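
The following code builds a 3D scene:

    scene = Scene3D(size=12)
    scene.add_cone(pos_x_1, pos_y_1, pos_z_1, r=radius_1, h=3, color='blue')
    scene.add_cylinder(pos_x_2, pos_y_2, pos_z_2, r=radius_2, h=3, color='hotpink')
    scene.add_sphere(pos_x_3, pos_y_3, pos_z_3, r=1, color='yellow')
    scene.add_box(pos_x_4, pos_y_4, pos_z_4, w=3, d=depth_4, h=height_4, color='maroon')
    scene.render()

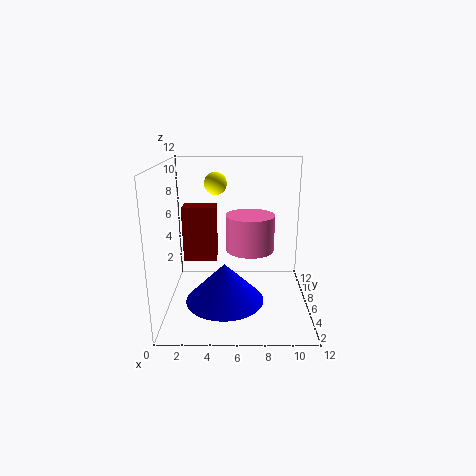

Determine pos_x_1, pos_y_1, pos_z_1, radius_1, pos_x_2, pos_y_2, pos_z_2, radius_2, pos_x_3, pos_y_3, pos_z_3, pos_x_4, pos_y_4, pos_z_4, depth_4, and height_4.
pos_x_1 = 5
pos_y_1 = 3
pos_z_1 = 2
radius_1 = 3
pos_x_2 = 7
pos_y_2 = 6
pos_z_2 = 5
radius_2 = 2
pos_x_3 = 4
pos_y_3 = 9
pos_z_3 = 10
pos_x_4 = 1
pos_y_4 = 8
pos_z_4 = 3
depth_4 = 2
height_4 = 5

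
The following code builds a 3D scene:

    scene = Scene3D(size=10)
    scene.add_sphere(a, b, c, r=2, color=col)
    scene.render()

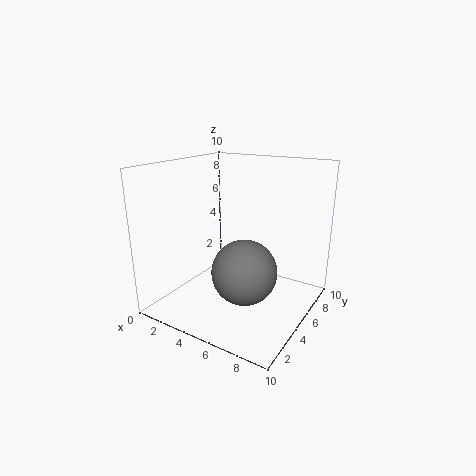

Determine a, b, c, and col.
a = 7; b = 2.5; c = 4; col = 'gray'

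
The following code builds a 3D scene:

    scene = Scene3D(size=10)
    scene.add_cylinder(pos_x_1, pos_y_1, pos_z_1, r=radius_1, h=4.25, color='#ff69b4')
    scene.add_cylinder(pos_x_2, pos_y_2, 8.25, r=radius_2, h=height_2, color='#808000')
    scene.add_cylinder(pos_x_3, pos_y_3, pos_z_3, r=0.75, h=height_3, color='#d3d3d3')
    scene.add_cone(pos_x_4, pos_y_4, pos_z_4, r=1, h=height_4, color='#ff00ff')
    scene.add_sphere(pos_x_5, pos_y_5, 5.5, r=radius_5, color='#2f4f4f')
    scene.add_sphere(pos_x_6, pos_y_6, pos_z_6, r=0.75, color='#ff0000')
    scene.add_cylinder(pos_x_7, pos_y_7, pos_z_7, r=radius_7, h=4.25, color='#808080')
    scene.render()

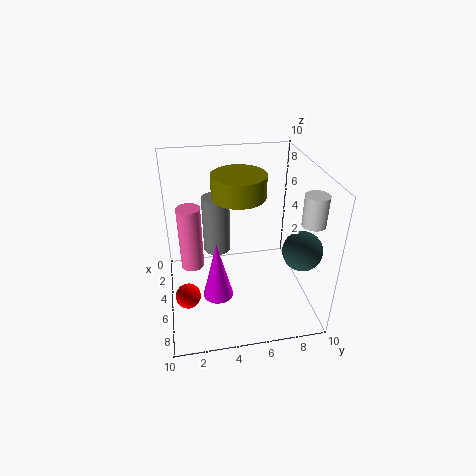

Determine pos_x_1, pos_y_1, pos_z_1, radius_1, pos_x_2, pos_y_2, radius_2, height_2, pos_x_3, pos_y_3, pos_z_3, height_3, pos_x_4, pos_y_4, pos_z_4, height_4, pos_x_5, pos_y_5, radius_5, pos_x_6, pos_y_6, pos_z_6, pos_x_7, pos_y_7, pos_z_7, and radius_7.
pos_x_1 = 5.75; pos_y_1 = 1.75; pos_z_1 = 3.75; radius_1 = 0.75; pos_x_2 = 5.25; pos_y_2 = 5; radius_2 = 1.75; height_2 = 1.5; pos_x_3 = 7.5; pos_y_3 = 9.25; pos_z_3 = 7; height_3 = 2; pos_x_4 = 7; pos_y_4 = 3.25; pos_z_4 = 2; height_4 = 4; pos_x_5 = 8; pos_y_5 = 8.5; radius_5 = 1.25; pos_x_6 = 8.5; pos_y_6 = 1.25; pos_z_6 = 3.5; pos_x_7 = 3; pos_y_7 = 3.75; pos_z_7 = 3; radius_7 = 1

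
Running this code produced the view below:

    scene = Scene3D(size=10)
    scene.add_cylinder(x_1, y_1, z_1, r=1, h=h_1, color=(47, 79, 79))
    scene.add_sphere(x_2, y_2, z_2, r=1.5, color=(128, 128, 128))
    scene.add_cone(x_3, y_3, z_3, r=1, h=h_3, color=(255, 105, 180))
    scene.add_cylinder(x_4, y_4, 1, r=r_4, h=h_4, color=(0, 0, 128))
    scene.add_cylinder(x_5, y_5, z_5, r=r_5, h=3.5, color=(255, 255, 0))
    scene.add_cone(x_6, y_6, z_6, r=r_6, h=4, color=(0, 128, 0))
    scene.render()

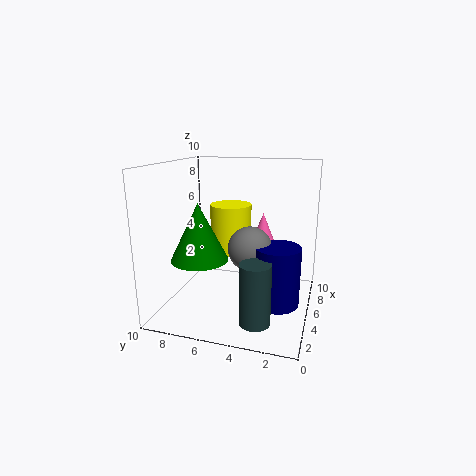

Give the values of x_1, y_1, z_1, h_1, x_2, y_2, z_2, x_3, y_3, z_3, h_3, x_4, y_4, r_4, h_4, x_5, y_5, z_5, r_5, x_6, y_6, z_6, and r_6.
x_1 = 2; y_1 = 3; z_1 = 0.5; h_1 = 4; x_2 = 4.5; y_2 = 4; z_2 = 4.5; x_3 = 8.5; y_3 = 4; z_3 = 3.5; h_3 = 2.5; x_4 = 4; y_4 = 2; r_4 = 1.5; h_4 = 4; x_5 = 6.5; y_5 = 6; z_5 = 3.5; r_5 = 1.5; x_6 = 4; y_6 = 7.5; z_6 = 3.5; r_6 = 2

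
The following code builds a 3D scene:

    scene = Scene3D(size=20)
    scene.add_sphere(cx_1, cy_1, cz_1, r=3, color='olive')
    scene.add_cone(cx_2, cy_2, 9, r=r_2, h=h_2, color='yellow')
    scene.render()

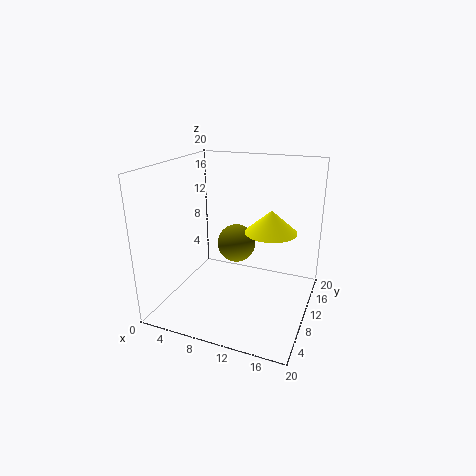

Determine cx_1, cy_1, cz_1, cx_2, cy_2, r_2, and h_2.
cx_1 = 7.5, cy_1 = 15.5, cz_1 = 6.5, cx_2 = 13, cy_2 = 16, r_2 = 4, h_2 = 3.5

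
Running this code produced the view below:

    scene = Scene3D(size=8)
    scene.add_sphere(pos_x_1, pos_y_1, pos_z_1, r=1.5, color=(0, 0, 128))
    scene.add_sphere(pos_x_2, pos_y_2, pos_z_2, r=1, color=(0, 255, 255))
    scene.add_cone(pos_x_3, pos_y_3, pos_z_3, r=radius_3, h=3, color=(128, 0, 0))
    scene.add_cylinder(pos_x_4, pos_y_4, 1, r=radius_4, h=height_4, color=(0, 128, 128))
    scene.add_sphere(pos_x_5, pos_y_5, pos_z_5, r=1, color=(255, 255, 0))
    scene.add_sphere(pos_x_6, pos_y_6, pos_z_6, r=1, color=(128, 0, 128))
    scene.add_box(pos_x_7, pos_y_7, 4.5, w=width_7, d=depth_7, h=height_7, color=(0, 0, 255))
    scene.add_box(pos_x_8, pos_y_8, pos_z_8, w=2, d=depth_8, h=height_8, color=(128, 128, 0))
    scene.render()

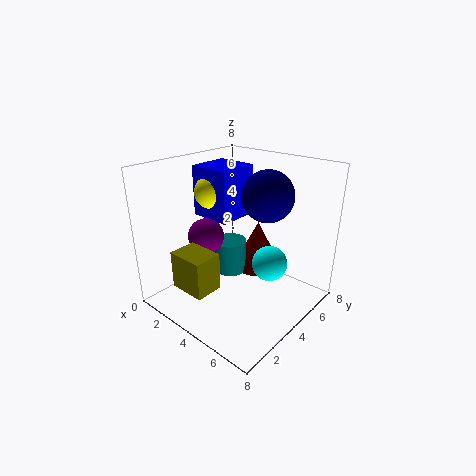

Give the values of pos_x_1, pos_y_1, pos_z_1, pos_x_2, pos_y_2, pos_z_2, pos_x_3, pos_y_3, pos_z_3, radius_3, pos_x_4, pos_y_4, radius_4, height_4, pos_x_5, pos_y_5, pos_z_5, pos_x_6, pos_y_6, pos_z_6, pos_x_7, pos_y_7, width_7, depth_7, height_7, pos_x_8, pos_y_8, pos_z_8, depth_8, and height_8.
pos_x_1 = 4.5; pos_y_1 = 6; pos_z_1 = 6; pos_x_2 = 5.5; pos_y_2 = 5; pos_z_2 = 2.5; pos_x_3 = 3.5; pos_y_3 = 6.5; pos_z_3 = 1; radius_3 = 1.5; pos_x_4 = 2.5; pos_y_4 = 5; radius_4 = 1; height_4 = 2; pos_x_5 = 1.5; pos_y_5 = 4.5; pos_z_5 = 6; pos_x_6 = 2.5; pos_y_6 = 3; pos_z_6 = 4; pos_x_7 = 0.5; pos_y_7 = 4; width_7 = 2.5; depth_7 = 2.5; height_7 = 3; pos_x_8 = 2.5; pos_y_8 = 0.5; pos_z_8 = 2; depth_8 = 1.5; height_8 = 2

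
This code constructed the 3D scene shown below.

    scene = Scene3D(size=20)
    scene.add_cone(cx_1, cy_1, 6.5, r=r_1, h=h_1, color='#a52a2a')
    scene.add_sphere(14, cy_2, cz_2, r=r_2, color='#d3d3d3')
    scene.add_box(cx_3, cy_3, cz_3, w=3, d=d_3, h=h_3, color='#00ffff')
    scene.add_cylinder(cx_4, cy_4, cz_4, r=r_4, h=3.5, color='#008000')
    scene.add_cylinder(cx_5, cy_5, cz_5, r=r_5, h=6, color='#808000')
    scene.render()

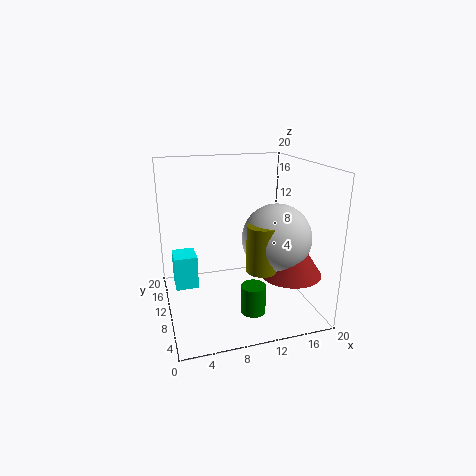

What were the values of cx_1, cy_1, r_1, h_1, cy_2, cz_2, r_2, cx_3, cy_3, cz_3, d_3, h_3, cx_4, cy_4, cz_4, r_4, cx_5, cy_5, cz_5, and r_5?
cx_1 = 15.5, cy_1 = 4.5, r_1 = 4, h_1 = 6, cy_2 = 6, cz_2 = 11, r_2 = 4.5, cx_3 = 1, cy_3 = 8.5, cz_3 = 4, d_3 = 3.5, h_3 = 4.5, cx_4 = 9.5, cy_4 = 2, cz_4 = 3.5, r_4 = 1.5, cx_5 = 11.5, cy_5 = 4.5, cz_5 = 7.5, r_5 = 2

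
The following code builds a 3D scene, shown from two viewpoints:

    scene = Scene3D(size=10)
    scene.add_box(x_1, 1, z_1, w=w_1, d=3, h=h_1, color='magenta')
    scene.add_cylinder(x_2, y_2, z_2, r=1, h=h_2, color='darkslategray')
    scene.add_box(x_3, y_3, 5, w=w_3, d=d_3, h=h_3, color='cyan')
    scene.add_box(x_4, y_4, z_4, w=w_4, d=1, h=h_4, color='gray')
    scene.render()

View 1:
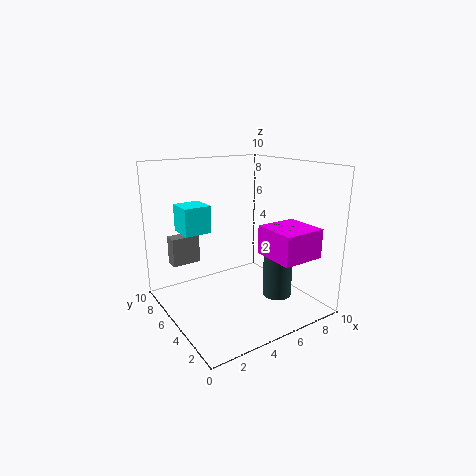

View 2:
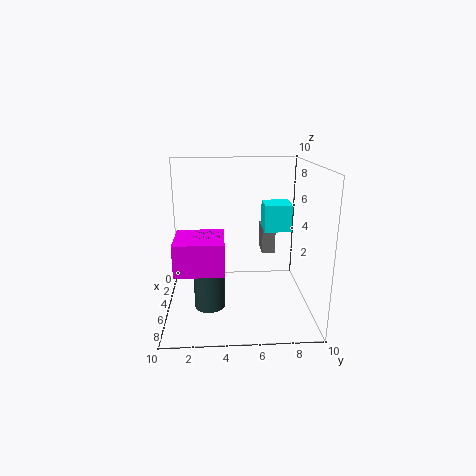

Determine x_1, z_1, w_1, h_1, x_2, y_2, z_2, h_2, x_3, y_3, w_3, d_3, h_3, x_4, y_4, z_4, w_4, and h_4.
x_1 = 6; z_1 = 4; w_1 = 3; h_1 = 2; x_2 = 7; y_2 = 3; z_2 = 1; h_2 = 5; x_3 = 2; y_3 = 7; w_3 = 2; d_3 = 2; h_3 = 2; x_4 = 1; y_4 = 7; z_4 = 3; w_4 = 2; h_4 = 2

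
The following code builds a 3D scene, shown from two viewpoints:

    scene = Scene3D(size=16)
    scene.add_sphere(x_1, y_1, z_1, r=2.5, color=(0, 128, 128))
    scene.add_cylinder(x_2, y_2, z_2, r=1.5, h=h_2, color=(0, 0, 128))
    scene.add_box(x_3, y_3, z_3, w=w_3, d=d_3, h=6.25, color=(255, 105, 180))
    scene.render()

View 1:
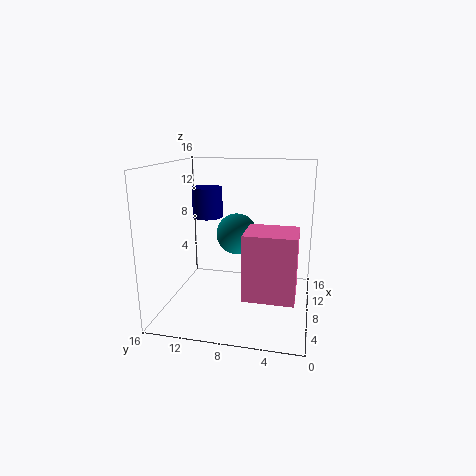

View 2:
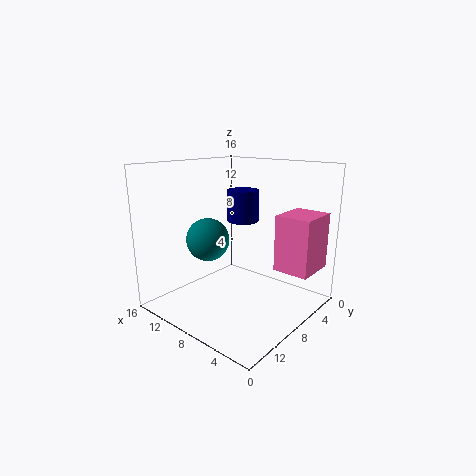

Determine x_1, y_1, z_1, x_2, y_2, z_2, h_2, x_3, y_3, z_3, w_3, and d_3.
x_1 = 11.75, y_1 = 9, z_1 = 7.25, x_2 = 5.25, y_2 = 10.5, z_2 = 11, h_2 = 3, x_3 = 0.5, y_3 = 1.25, z_3 = 4.5, w_3 = 4, d_3 = 4.75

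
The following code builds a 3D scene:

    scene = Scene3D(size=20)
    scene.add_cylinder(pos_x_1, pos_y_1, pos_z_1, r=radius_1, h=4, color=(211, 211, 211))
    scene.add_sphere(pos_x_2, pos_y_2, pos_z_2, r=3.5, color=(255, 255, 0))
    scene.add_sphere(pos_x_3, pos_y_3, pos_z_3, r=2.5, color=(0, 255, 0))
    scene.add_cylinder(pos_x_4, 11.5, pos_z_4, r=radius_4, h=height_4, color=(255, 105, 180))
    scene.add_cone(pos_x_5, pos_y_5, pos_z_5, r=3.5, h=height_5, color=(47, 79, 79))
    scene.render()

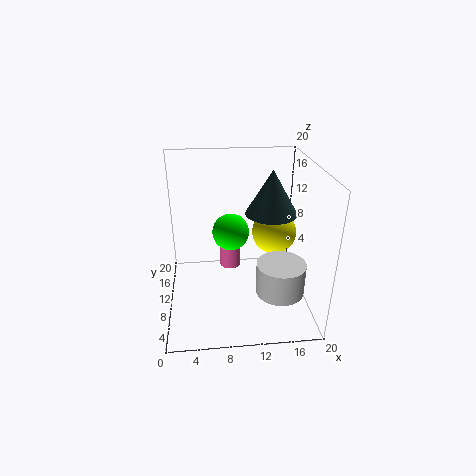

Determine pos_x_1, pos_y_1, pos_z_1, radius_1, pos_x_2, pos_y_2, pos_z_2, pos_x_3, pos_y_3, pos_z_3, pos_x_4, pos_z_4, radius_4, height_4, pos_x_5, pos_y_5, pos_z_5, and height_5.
pos_x_1 = 14.5, pos_y_1 = 3, pos_z_1 = 6, radius_1 = 3, pos_x_2 = 16.5, pos_y_2 = 16, pos_z_2 = 7.5, pos_x_3 = 9, pos_y_3 = 10, pos_z_3 = 11, pos_x_4 = 9, pos_z_4 = 5, radius_4 = 1.5, height_4 = 6.5, pos_x_5 = 14.5, pos_y_5 = 10, pos_z_5 = 13.5, height_5 = 6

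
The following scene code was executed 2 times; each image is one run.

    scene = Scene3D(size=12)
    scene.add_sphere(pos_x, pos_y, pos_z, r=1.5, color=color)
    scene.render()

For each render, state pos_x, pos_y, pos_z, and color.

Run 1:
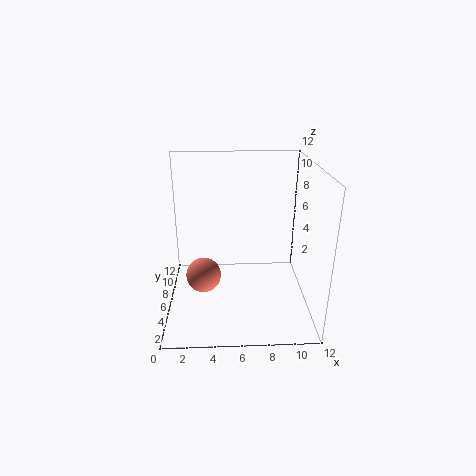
pos_x = 3, pos_y = 6, pos_z = 2.5, color = 'salmon'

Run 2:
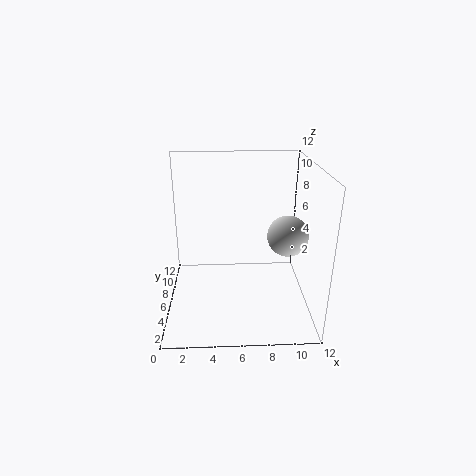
pos_x = 9.5, pos_y = 3, pos_z = 7.5, color = 'lightgray'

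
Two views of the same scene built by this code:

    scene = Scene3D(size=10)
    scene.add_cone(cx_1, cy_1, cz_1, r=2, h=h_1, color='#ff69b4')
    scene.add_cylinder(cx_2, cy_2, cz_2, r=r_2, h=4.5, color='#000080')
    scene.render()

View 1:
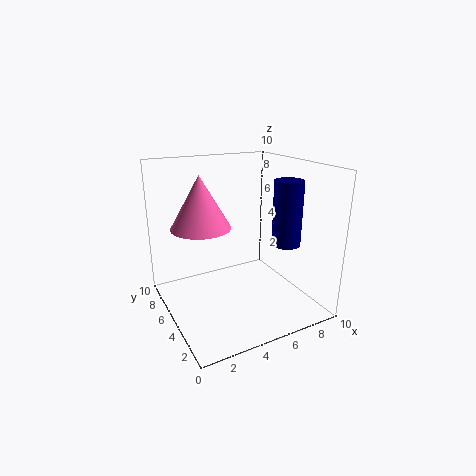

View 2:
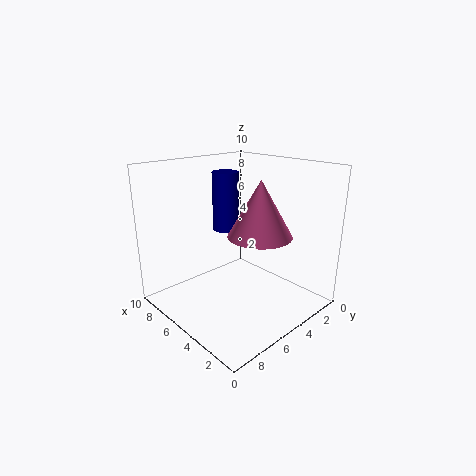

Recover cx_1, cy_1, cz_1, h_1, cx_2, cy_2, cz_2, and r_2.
cx_1 = 2.5; cy_1 = 5.5; cz_1 = 6; h_1 = 3.5; cx_2 = 8; cy_2 = 3.5; cz_2 = 4.5; r_2 = 1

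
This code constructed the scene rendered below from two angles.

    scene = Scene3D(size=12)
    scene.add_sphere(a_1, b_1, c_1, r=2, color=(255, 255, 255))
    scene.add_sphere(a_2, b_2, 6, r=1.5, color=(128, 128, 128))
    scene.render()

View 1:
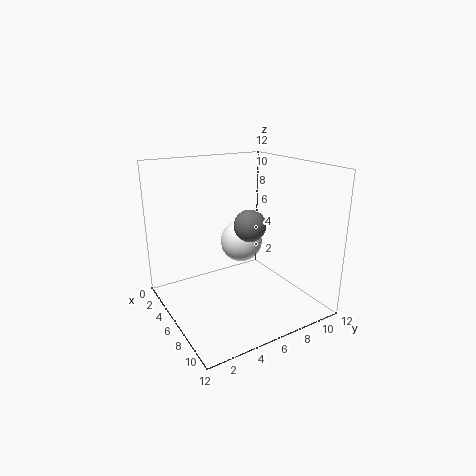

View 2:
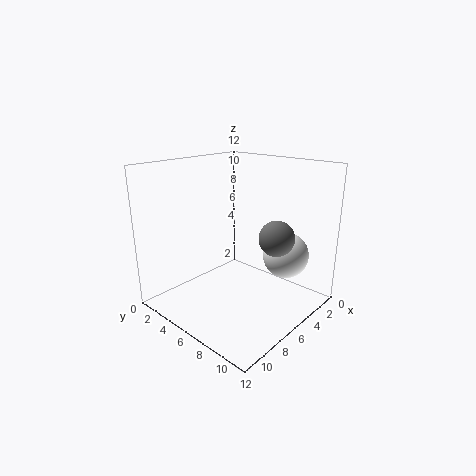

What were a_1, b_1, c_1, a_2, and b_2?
a_1 = 2.5; b_1 = 8.5; c_1 = 4; a_2 = 4; b_2 = 8.5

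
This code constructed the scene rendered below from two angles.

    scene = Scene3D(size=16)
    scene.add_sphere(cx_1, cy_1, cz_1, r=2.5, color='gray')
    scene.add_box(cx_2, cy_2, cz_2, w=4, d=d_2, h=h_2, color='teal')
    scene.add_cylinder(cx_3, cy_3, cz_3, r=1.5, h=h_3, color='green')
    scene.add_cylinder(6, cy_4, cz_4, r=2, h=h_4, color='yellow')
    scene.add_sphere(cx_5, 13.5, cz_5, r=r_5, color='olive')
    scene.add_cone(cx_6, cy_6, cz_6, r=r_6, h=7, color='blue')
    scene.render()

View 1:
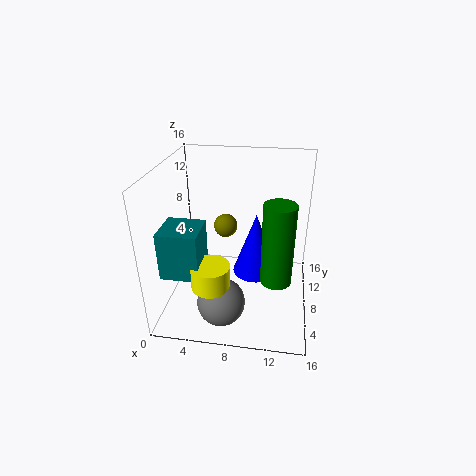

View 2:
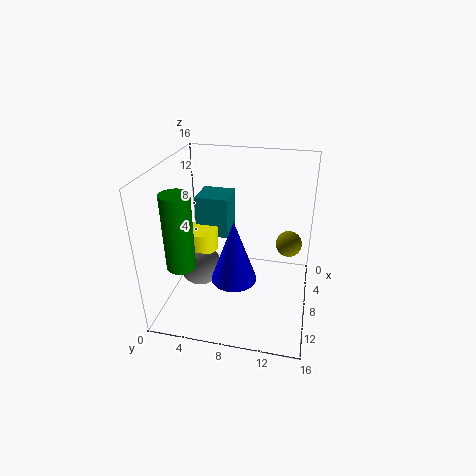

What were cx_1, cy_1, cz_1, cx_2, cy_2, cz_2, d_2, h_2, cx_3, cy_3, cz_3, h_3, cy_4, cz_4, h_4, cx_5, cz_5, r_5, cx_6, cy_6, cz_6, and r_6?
cx_1 = 7, cy_1 = 3, cz_1 = 3, cx_2 = 1, cy_2 = 2, cz_2 = 6, d_2 = 4, h_2 = 5, cx_3 = 12.5, cy_3 = 3, cz_3 = 6.5, h_3 = 8, cy_4 = 3, cz_4 = 5, h_4 = 2.5, cx_5 = 5.5, cz_5 = 6.5, r_5 = 1.5, cx_6 = 10, cy_6 = 8, cz_6 = 4, r_6 = 2.5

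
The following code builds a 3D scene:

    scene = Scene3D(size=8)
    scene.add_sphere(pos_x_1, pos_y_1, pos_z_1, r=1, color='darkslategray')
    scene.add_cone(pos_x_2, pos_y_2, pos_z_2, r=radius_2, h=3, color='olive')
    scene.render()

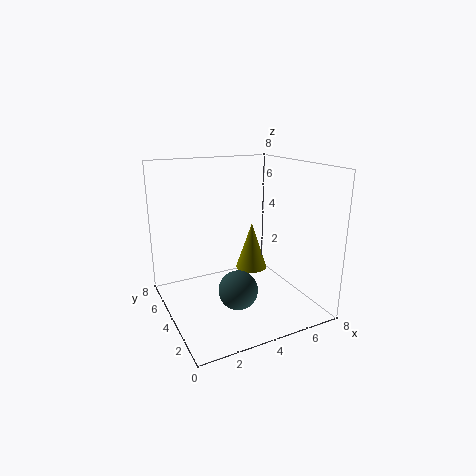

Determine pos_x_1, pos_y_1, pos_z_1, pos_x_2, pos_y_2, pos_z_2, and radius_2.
pos_x_1 = 3
pos_y_1 = 2
pos_z_1 = 2
pos_x_2 = 6
pos_y_2 = 6
pos_z_2 = 1
radius_2 = 1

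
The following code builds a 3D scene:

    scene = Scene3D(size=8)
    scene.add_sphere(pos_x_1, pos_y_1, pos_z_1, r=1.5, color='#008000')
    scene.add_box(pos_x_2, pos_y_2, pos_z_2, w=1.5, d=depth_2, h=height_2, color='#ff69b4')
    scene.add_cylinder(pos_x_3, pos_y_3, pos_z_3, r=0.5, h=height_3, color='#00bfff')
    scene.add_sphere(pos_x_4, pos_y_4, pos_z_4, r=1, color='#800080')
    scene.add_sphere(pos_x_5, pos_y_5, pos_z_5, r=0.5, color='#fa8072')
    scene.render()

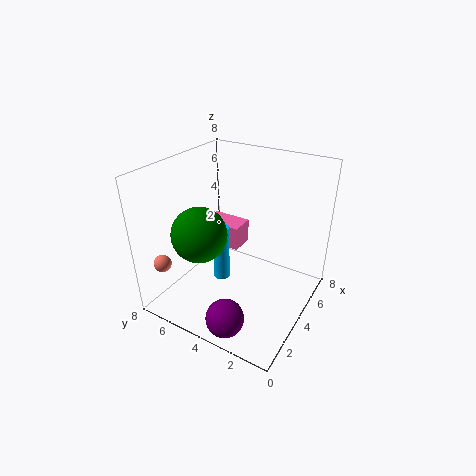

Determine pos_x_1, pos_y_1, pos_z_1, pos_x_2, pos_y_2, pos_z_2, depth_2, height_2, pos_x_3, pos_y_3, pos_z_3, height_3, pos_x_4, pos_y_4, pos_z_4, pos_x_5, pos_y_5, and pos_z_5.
pos_x_1 = 2.5, pos_y_1 = 5.5, pos_z_1 = 4.5, pos_x_2 = 5.5, pos_y_2 = 5, pos_z_2 = 2, depth_2 = 2.5, height_2 = 1.5, pos_x_3 = 4.5, pos_y_3 = 5.5, pos_z_3 = 0.5, height_3 = 3.5, pos_x_4 = 1, pos_y_4 = 3, pos_z_4 = 1, pos_x_5 = 1.5, pos_y_5 = 7.5, pos_z_5 = 2.5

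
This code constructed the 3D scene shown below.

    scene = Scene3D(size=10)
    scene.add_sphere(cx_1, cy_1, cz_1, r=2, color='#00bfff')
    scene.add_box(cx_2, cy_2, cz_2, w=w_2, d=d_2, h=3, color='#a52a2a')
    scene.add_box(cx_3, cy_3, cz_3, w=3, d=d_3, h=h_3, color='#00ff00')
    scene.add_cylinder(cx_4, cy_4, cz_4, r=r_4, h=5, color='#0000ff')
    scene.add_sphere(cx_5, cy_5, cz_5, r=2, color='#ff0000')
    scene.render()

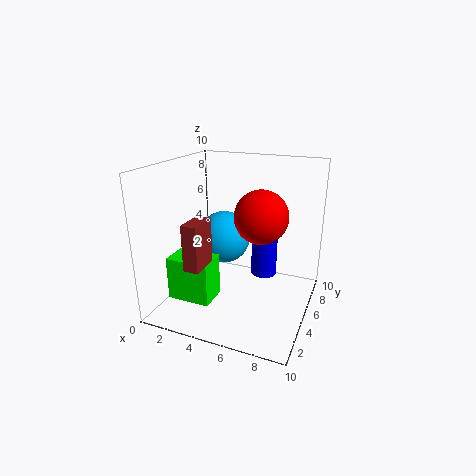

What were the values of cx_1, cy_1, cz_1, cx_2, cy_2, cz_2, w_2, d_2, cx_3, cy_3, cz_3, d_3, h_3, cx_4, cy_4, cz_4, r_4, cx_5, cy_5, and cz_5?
cx_1 = 3; cy_1 = 7; cz_1 = 4; cx_2 = 3; cy_2 = 1; cz_2 = 4; w_2 = 1; d_2 = 2; cx_3 = 1; cy_3 = 2; cz_3 = 1; d_3 = 2; h_3 = 3; cx_4 = 6; cy_4 = 8; cz_4 = 1; r_4 = 1; cx_5 = 6; cy_5 = 7; cz_5 = 6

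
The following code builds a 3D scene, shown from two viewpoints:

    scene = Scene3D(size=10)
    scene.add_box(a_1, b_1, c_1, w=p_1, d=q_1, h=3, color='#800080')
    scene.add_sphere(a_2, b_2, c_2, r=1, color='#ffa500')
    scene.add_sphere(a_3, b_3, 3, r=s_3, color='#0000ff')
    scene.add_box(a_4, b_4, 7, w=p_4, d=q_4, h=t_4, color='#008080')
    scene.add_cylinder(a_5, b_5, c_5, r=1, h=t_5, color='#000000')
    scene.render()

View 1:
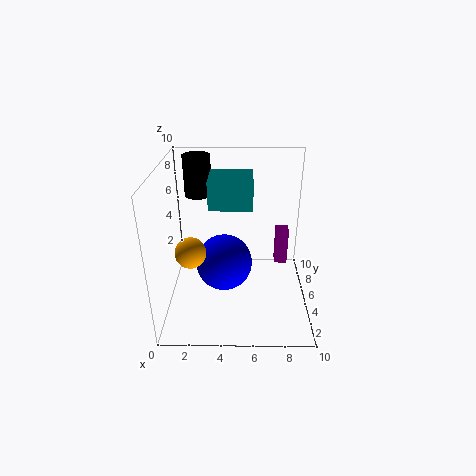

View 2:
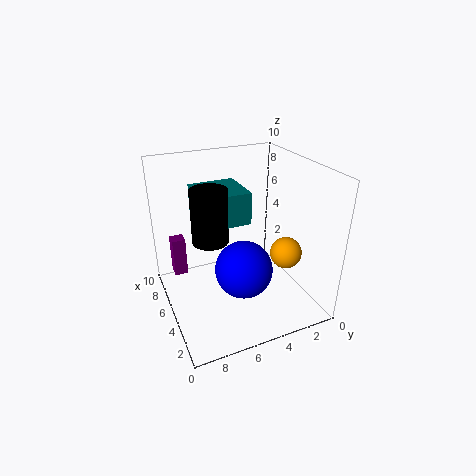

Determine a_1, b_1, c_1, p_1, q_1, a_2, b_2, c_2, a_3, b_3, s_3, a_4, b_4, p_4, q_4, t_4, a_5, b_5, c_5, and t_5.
a_1 = 8, b_1 = 8, c_1 = 1, p_1 = 1, q_1 = 1, a_2 = 2, b_2 = 3, c_2 = 5, a_3 = 4, b_3 = 5, s_3 = 2, a_4 = 3, b_4 = 5, p_4 = 3, q_4 = 3, t_4 = 2, a_5 = 2, b_5 = 8, c_5 = 7, t_5 = 3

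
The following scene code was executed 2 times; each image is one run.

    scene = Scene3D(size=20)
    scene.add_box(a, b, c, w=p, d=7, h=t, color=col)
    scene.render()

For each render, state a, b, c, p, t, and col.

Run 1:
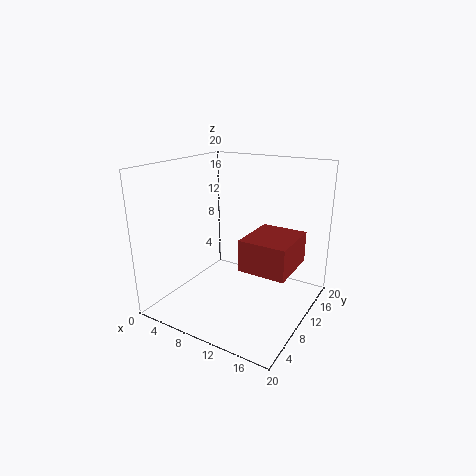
a = 13, b = 5, c = 8, p = 6, t = 4, col = 'brown'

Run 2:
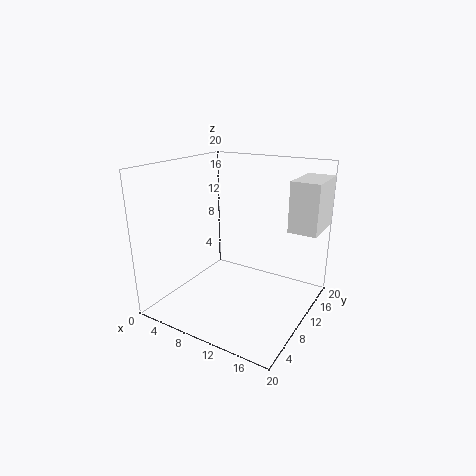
a = 16, b = 13, c = 11, p = 4, t = 7, col = 'white'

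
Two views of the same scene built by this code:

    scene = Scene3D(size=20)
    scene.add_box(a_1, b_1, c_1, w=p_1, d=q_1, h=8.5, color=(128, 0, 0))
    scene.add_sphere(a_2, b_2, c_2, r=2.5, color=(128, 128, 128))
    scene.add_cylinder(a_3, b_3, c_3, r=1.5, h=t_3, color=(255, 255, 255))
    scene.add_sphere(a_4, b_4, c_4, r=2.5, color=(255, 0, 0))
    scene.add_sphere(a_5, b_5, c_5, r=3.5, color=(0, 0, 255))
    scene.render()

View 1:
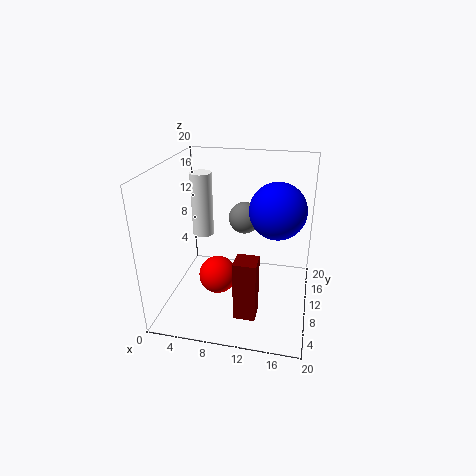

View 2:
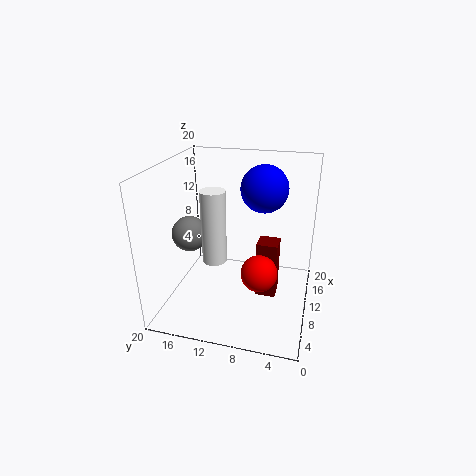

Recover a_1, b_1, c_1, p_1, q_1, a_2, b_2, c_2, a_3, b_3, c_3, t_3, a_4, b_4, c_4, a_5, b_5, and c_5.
a_1 = 10.5, b_1 = 4.5, c_1 = 0.5, p_1 = 3, q_1 = 3, a_2 = 9.5, b_2 = 17, c_2 = 10, a_3 = 4.5, b_3 = 11.5, c_3 = 9.5, t_3 = 9, a_4 = 8, b_4 = 6.5, c_4 = 6, a_5 = 15.5, b_5 = 7.5, c_5 = 15.5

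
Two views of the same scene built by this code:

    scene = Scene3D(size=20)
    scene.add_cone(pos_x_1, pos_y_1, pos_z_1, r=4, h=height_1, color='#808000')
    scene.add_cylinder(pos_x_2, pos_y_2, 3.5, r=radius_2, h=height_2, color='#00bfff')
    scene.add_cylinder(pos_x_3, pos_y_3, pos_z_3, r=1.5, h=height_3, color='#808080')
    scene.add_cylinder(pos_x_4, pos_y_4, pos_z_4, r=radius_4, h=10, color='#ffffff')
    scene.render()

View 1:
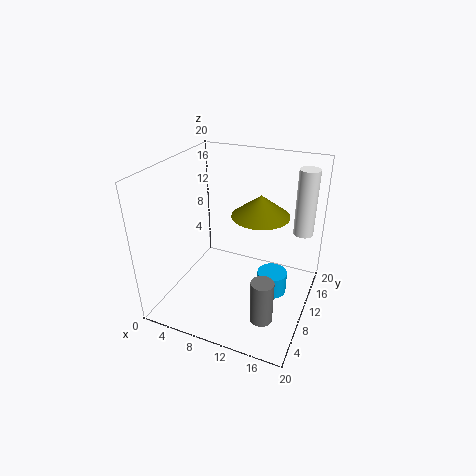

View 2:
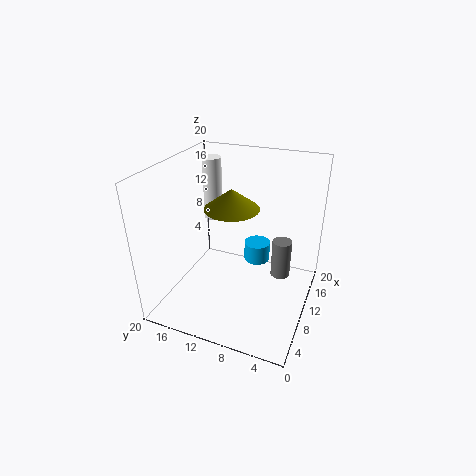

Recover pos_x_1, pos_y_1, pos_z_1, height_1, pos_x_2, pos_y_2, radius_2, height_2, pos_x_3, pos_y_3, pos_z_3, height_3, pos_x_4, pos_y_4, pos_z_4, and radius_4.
pos_x_1 = 12.5, pos_y_1 = 12, pos_z_1 = 13, height_1 = 3, pos_x_2 = 15.5, pos_y_2 = 9, radius_2 = 2, height_2 = 3, pos_x_3 = 15.5, pos_y_3 = 5, pos_z_3 = 1.5, height_3 = 6, pos_x_4 = 17.5, pos_y_4 = 17.5, pos_z_4 = 8.5, radius_4 = 1.5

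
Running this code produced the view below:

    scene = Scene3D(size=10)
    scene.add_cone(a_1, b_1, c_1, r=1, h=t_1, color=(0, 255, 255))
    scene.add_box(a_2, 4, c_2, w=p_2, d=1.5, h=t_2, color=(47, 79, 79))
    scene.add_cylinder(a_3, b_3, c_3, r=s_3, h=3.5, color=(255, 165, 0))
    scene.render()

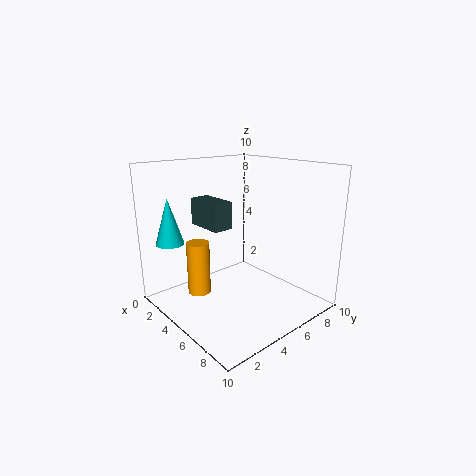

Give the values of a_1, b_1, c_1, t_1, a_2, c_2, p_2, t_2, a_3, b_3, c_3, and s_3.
a_1 = 1.75, b_1 = 1.5, c_1 = 4.5, t_1 = 3.25, a_2 = 0.75, c_2 = 5.25, p_2 = 3, t_2 = 2, a_3 = 4.5, b_3 = 2, c_3 = 1.75, s_3 = 0.75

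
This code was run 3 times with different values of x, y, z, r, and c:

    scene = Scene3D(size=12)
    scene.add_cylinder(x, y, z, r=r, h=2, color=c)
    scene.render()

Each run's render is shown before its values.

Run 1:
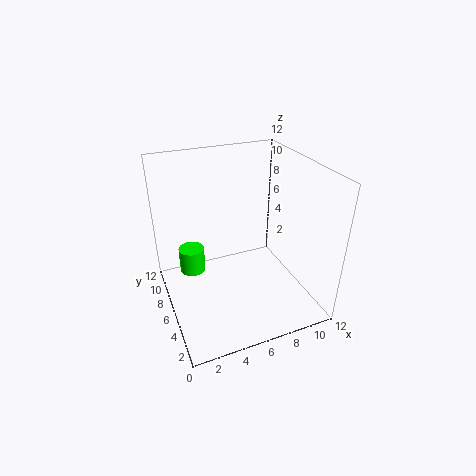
x = 2
y = 6
z = 4
r = 1
c = 'lime'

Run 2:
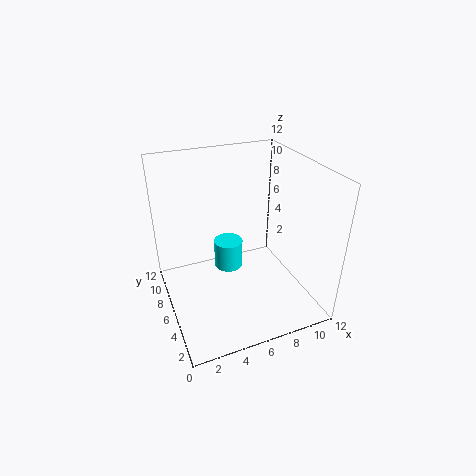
x = 4
y = 3
z = 6
r = 1
c = 'cyan'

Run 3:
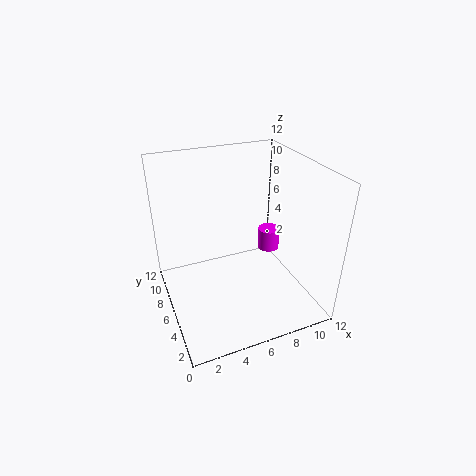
x = 10
y = 8
z = 3
r = 1
c = 'magenta'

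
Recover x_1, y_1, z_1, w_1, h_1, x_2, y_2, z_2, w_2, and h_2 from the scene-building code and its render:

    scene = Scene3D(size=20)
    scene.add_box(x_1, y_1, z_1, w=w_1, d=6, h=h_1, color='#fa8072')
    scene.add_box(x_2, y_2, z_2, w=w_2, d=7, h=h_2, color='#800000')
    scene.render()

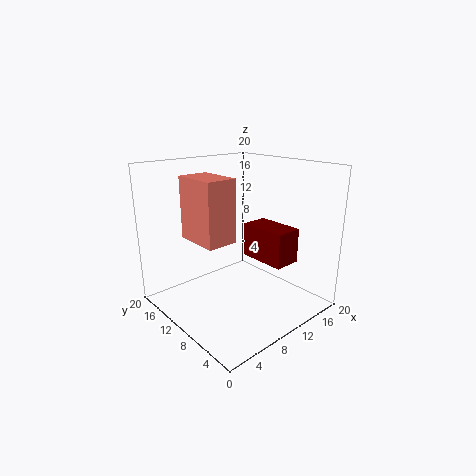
x_1 = 3
y_1 = 7
z_1 = 11
w_1 = 4
h_1 = 8
x_2 = 13
y_2 = 5
z_2 = 6
w_2 = 4
h_2 = 5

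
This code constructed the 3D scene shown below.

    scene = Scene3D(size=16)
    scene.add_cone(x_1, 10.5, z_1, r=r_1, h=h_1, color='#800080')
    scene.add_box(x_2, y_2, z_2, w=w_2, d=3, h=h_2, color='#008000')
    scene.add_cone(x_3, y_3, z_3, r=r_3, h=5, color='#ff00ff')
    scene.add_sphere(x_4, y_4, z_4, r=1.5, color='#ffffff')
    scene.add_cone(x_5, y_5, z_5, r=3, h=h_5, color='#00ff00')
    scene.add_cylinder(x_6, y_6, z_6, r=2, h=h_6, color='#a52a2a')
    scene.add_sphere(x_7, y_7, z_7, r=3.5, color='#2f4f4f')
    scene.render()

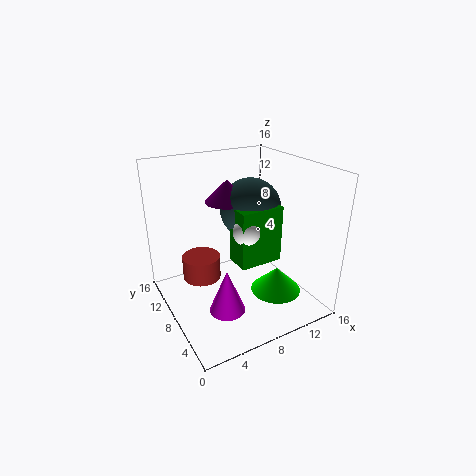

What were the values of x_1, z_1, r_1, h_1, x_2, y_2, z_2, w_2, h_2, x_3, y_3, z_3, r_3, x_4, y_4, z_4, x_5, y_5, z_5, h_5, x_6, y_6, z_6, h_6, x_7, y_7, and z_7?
x_1 = 8, z_1 = 11.5, r_1 = 2.5, h_1 = 2.5, x_2 = 7.5, y_2 = 6, z_2 = 5, w_2 = 5, h_2 = 6.5, x_3 = 5.5, y_3 = 6, z_3 = 0.5, r_3 = 2, x_4 = 8.5, y_4 = 7, z_4 = 9, x_5 = 12.5, y_5 = 6.5, z_5 = 0.5, h_5 = 3, x_6 = 3.5, y_6 = 8, z_6 = 4.5, h_6 = 2.5, x_7 = 10.5, y_7 = 9.5, z_7 = 10.5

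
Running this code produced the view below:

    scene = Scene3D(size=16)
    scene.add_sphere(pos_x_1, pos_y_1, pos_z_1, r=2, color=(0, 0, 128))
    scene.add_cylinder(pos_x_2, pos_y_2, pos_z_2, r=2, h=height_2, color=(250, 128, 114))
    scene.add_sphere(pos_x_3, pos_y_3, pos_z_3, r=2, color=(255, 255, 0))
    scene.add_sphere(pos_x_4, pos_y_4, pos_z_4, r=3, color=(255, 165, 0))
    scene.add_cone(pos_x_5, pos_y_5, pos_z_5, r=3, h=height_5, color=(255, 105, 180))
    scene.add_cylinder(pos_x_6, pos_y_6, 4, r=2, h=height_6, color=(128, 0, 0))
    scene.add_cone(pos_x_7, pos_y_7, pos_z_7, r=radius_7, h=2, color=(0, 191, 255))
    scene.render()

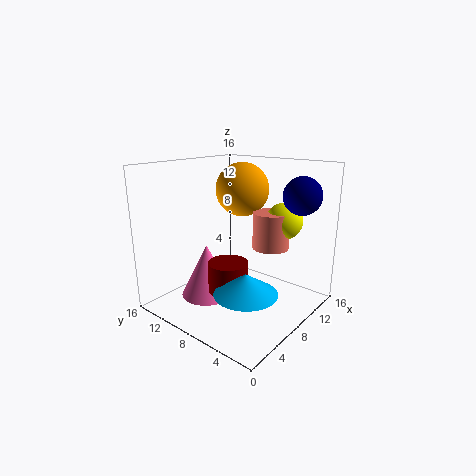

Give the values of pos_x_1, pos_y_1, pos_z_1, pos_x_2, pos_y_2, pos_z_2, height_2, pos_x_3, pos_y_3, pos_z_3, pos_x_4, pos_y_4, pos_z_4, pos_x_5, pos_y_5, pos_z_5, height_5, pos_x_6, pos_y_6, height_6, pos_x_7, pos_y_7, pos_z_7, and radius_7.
pos_x_1 = 11
pos_y_1 = 2
pos_z_1 = 13
pos_x_2 = 10
pos_y_2 = 5
pos_z_2 = 7
height_2 = 4
pos_x_3 = 11
pos_y_3 = 4
pos_z_3 = 10
pos_x_4 = 10
pos_y_4 = 9
pos_z_4 = 13
pos_x_5 = 6
pos_y_5 = 11
pos_z_5 = 1
height_5 = 6
pos_x_6 = 4
pos_y_6 = 6
height_6 = 3
pos_x_7 = 3
pos_y_7 = 3
pos_z_7 = 5
radius_7 = 3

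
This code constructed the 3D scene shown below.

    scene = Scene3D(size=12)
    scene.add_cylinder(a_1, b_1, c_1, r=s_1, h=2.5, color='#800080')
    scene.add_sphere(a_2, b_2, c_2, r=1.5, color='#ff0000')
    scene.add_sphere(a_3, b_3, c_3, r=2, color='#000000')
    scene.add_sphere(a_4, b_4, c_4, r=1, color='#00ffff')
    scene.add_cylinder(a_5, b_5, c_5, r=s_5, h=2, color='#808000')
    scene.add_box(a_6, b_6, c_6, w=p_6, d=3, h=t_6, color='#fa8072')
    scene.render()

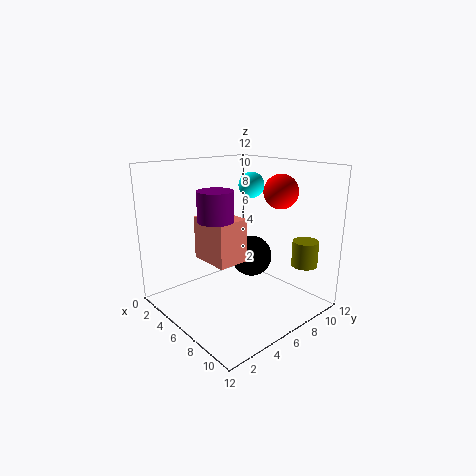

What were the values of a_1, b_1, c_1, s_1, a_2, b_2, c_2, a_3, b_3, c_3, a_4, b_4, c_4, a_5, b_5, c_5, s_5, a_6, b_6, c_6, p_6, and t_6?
a_1 = 5
b_1 = 4.5
c_1 = 7.5
s_1 = 1.5
a_2 = 7
b_2 = 10
c_2 = 9.5
a_3 = 3.5
b_3 = 10
c_3 = 2.5
a_4 = 7
b_4 = 6.5
c_4 = 10.5
a_5 = 11
b_5 = 8.5
c_5 = 4.5
s_5 = 1
a_6 = 1
b_6 = 5
c_6 = 3
p_6 = 4
t_6 = 4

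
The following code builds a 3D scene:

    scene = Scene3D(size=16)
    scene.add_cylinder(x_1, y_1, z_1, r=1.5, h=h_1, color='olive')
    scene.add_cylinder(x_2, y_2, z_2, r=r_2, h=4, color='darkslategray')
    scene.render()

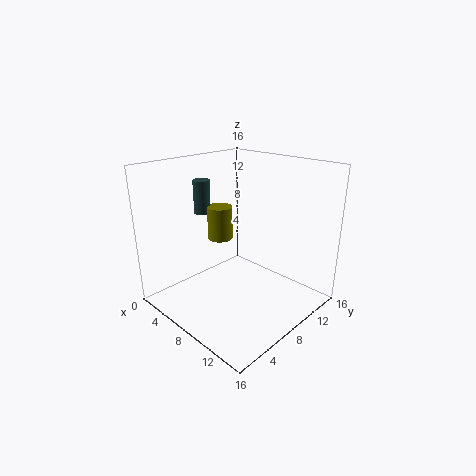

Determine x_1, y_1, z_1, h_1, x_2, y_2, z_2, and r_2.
x_1 = 4; y_1 = 9; z_1 = 6.5; h_1 = 4; x_2 = 2; y_2 = 8; z_2 = 9.5; r_2 = 1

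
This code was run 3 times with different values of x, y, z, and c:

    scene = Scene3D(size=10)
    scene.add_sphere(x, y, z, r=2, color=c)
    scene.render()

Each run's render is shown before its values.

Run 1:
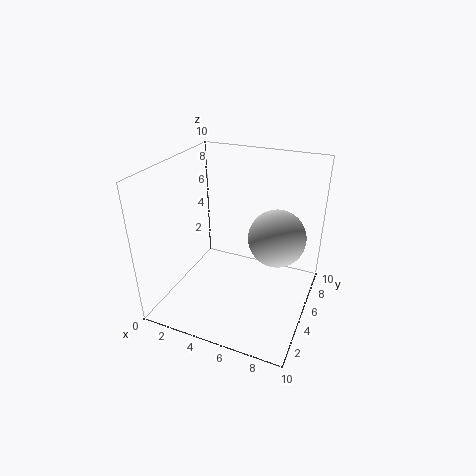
x = 7.5, y = 6, z = 5, c = 'lightgray'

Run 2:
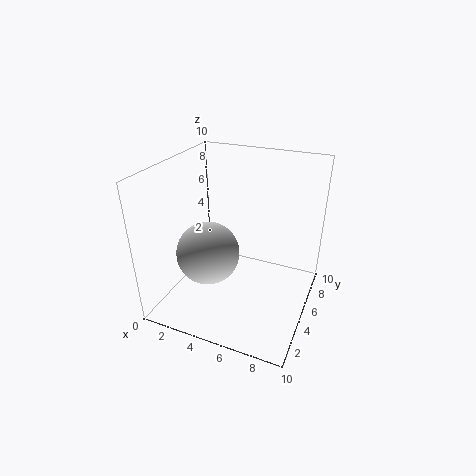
x = 4, y = 2.5, z = 5, c = 'lightgray'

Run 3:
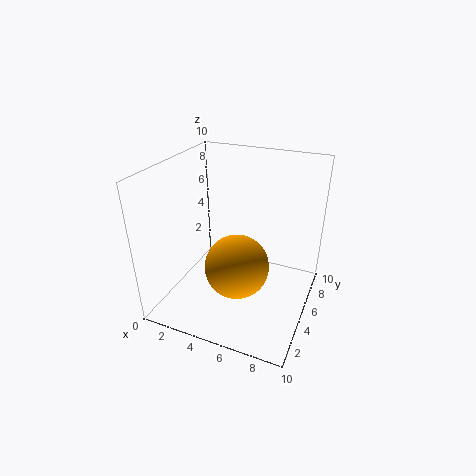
x = 6, y = 2.5, z = 4.5, c = 'orange'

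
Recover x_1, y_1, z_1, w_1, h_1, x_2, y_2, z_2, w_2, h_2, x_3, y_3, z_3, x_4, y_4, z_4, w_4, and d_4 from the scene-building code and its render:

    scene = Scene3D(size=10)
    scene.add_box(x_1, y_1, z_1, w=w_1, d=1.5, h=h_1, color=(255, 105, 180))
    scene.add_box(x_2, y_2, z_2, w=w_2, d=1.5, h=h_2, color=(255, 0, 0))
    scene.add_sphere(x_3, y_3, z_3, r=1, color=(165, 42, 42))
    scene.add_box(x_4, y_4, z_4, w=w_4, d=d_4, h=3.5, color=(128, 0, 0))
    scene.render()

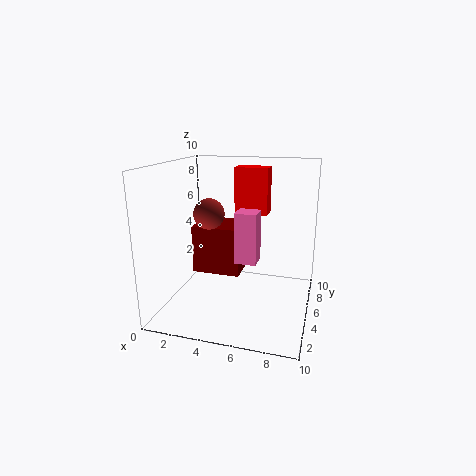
x_1 = 5; y_1 = 4; z_1 = 3.5; w_1 = 1.5; h_1 = 3.5; x_2 = 4; y_2 = 7.5; z_2 = 6; w_2 = 2.5; h_2 = 3.5; x_3 = 3.5; y_3 = 3.5; z_3 = 7; x_4 = 1.5; y_4 = 5; z_4 = 2; w_4 = 3.5; d_4 = 3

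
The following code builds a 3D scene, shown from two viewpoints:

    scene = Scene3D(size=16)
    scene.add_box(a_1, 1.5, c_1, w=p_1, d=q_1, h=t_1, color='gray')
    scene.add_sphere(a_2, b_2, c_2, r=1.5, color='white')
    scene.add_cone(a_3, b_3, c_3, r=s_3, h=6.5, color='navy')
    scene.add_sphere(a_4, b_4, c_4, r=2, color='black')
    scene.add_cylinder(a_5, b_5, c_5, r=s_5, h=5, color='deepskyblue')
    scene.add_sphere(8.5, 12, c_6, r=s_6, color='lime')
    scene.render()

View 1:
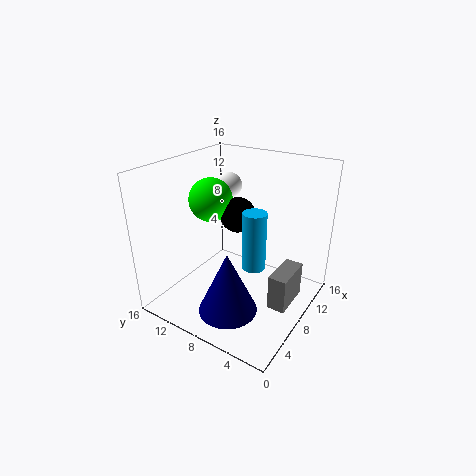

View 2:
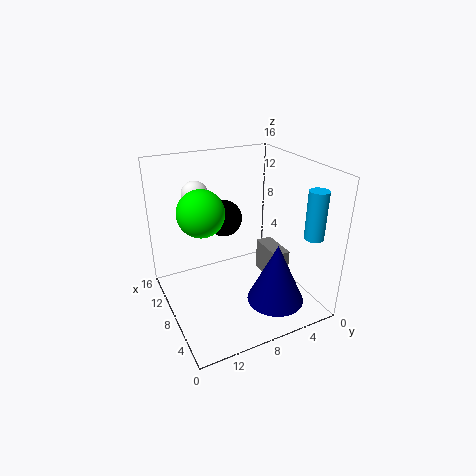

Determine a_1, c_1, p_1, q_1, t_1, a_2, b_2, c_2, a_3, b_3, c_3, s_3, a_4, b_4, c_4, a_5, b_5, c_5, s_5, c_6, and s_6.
a_1 = 7; c_1 = 1; p_1 = 4.5; q_1 = 2; t_1 = 4; a_2 = 11.5; b_2 = 11.5; c_2 = 12.5; a_3 = 3; b_3 = 6; c_3 = 2.5; s_3 = 3; a_4 = 9.5; b_4 = 9; c_4 = 10; a_5 = 2; b_5 = 2.5; c_5 = 9.5; s_5 = 1; c_6 = 11.5; s_6 = 2.5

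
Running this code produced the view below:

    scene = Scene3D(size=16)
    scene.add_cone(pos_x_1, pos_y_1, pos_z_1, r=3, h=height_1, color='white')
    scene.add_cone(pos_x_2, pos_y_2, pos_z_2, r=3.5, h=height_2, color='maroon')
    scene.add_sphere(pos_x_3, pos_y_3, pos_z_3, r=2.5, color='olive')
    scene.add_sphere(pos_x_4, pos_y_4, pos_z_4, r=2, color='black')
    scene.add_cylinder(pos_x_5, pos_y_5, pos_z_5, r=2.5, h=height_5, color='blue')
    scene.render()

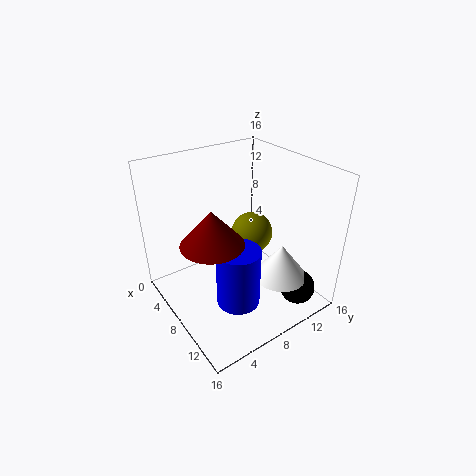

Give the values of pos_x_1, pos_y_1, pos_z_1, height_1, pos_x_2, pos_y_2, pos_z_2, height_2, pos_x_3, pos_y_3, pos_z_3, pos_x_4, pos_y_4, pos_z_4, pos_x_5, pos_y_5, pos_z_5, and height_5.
pos_x_1 = 11.5; pos_y_1 = 11.5; pos_z_1 = 3.5; height_1 = 4; pos_x_2 = 7.5; pos_y_2 = 5; pos_z_2 = 8; height_2 = 4; pos_x_3 = 6; pos_y_3 = 11.5; pos_z_3 = 6.5; pos_x_4 = 13; pos_y_4 = 13; pos_z_4 = 2; pos_x_5 = 9.5; pos_y_5 = 7; pos_z_5 = 0.5; height_5 = 7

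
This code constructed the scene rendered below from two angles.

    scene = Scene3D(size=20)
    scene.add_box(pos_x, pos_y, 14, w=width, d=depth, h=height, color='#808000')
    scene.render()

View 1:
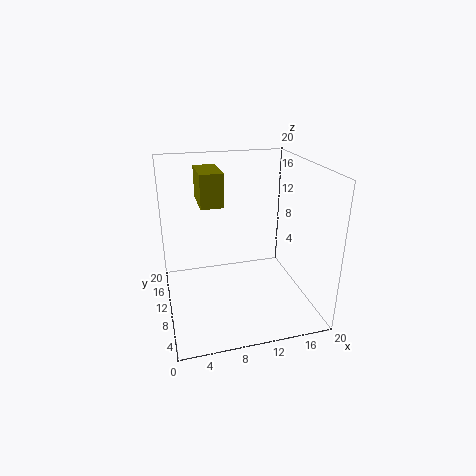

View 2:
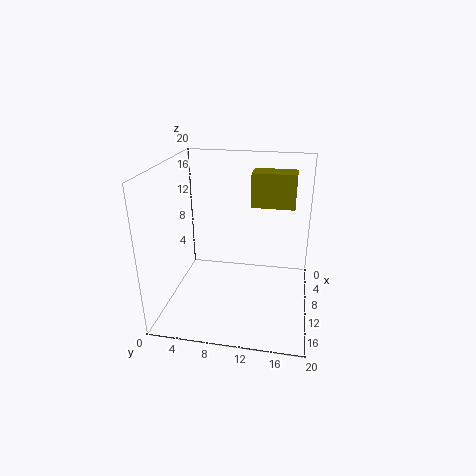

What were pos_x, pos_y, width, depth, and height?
pos_x = 5.25, pos_y = 11.5, width = 3.25, depth = 6, height = 4.75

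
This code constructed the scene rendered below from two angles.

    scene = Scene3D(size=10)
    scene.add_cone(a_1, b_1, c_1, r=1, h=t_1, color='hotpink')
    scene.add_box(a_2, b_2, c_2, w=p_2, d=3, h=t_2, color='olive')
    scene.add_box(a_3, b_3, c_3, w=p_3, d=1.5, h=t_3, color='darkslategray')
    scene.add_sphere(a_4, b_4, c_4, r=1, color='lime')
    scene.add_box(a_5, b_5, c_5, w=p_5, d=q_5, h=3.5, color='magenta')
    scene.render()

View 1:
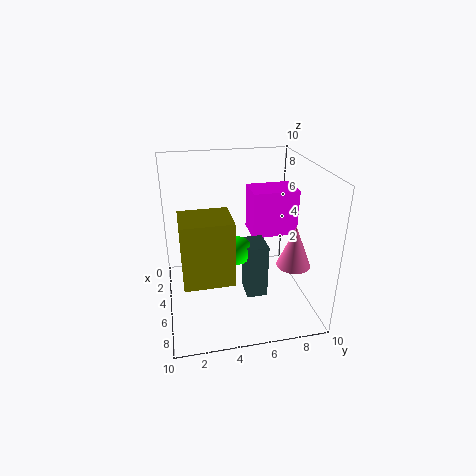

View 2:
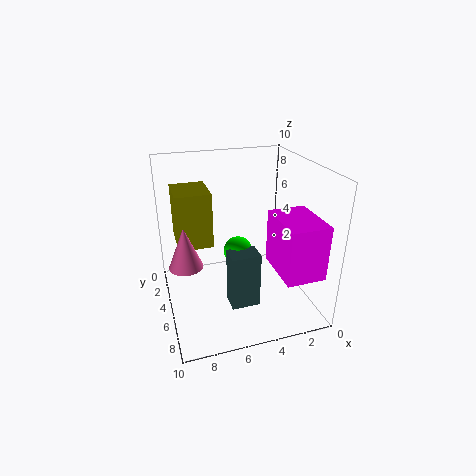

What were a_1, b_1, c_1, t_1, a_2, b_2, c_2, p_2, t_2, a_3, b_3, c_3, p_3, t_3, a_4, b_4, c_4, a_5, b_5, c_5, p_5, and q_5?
a_1 = 9
b_1 = 7.5
c_1 = 5
t_1 = 2.5
a_2 = 6.5
b_2 = 1
c_2 = 4
p_2 = 2.5
t_2 = 4
a_3 = 4
b_3 = 5.5
c_3 = 0.5
p_3 = 2
t_3 = 4
a_4 = 5
b_4 = 5
c_4 = 4
a_5 = 1
b_5 = 6.5
c_5 = 4
p_5 = 2.5
q_5 = 3.5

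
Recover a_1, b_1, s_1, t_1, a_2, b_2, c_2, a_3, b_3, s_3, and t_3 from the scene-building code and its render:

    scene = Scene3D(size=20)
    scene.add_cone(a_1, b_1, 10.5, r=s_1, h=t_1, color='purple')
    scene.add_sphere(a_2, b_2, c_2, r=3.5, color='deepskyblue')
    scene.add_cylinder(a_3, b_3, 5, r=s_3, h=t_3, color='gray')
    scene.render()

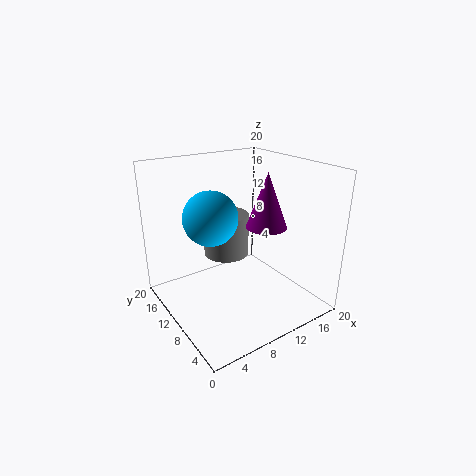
a_1 = 15; b_1 = 10; s_1 = 3; t_1 = 8; a_2 = 5.5; b_2 = 9.5; c_2 = 14; a_3 = 11.5; b_3 = 15.5; s_3 = 3.5; t_3 = 6.5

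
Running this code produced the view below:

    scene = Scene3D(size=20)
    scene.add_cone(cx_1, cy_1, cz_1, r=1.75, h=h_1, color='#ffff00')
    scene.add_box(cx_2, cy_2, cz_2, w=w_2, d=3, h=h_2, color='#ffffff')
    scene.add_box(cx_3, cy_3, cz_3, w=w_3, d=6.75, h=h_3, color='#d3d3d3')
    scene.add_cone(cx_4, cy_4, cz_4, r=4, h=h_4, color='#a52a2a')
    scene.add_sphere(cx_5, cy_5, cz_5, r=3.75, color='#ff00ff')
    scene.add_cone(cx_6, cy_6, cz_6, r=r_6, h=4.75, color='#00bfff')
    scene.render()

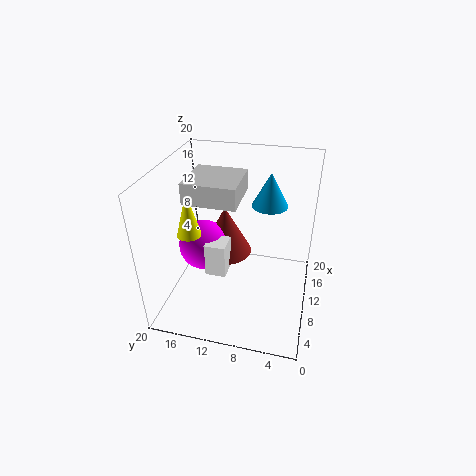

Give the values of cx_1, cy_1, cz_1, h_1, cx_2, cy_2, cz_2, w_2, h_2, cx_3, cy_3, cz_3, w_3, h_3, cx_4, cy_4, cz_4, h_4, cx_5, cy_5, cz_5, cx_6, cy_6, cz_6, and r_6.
cx_1 = 9.5, cy_1 = 17, cz_1 = 9.75, h_1 = 6.5, cx_2 = 8.25, cy_2 = 11.5, cz_2 = 4, w_2 = 3.25, h_2 = 5, cx_3 = 5.75, cy_3 = 9.25, cz_3 = 16.5, w_3 = 6.5, h_3 = 2.75, cx_4 = 14, cy_4 = 13, cz_4 = 4.75, h_4 = 7.5, cx_5 = 11.75, cy_5 = 15.75, cz_5 = 6.75, cx_6 = 13, cy_6 = 6.25, cz_6 = 14, r_6 = 2.5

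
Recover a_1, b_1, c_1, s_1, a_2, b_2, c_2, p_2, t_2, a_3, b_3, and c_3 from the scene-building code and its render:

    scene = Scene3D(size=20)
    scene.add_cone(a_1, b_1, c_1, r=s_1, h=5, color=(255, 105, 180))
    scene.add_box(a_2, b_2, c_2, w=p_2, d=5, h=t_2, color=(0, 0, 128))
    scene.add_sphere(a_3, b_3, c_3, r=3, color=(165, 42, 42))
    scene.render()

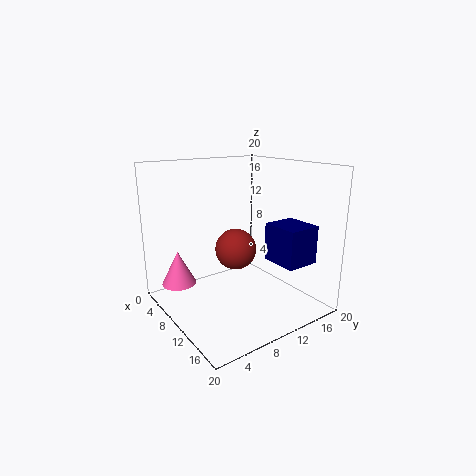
a_1 = 4, b_1 = 3.5, c_1 = 2.5, s_1 = 2.5, a_2 = 10.5, b_2 = 14.5, c_2 = 6, p_2 = 5.5, t_2 = 5.5, a_3 = 8, b_3 = 11, c_3 = 7.5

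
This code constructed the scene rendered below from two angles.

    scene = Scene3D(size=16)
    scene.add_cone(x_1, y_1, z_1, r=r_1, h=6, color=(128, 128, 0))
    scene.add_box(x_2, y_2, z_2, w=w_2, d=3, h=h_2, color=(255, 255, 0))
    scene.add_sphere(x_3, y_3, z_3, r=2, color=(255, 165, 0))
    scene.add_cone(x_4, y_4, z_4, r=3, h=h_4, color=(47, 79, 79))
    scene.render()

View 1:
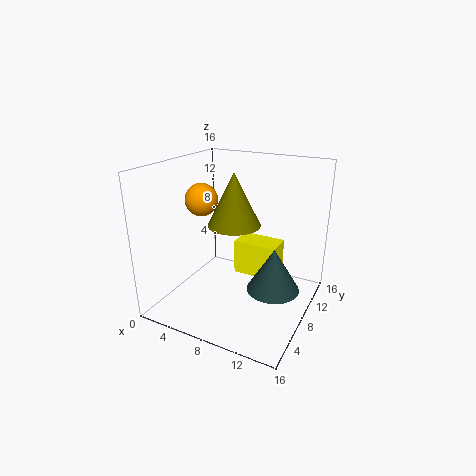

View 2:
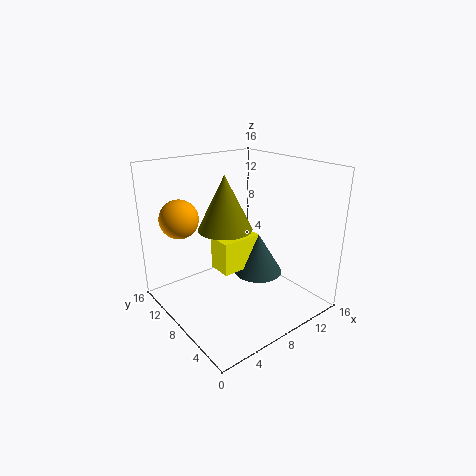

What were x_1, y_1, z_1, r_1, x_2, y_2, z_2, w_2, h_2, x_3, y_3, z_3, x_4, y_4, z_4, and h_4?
x_1 = 7; y_1 = 9; z_1 = 9; r_1 = 3; x_2 = 7; y_2 = 9; z_2 = 3; w_2 = 5; h_2 = 4; x_3 = 2; y_3 = 10; z_3 = 11; x_4 = 12; y_4 = 9; z_4 = 2; h_4 = 5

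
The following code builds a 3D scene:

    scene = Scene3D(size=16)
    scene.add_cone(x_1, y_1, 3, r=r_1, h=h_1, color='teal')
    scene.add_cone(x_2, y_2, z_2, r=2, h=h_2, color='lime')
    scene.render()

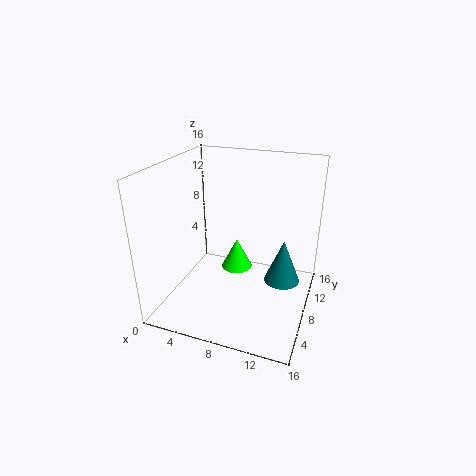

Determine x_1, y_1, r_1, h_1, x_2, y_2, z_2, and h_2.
x_1 = 13, y_1 = 9, r_1 = 2, h_1 = 5, x_2 = 6, y_2 = 13, z_2 = 1, h_2 = 4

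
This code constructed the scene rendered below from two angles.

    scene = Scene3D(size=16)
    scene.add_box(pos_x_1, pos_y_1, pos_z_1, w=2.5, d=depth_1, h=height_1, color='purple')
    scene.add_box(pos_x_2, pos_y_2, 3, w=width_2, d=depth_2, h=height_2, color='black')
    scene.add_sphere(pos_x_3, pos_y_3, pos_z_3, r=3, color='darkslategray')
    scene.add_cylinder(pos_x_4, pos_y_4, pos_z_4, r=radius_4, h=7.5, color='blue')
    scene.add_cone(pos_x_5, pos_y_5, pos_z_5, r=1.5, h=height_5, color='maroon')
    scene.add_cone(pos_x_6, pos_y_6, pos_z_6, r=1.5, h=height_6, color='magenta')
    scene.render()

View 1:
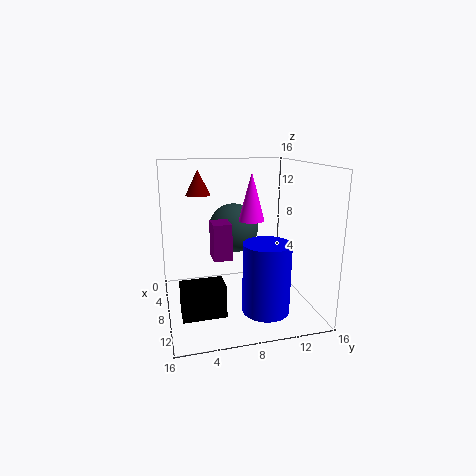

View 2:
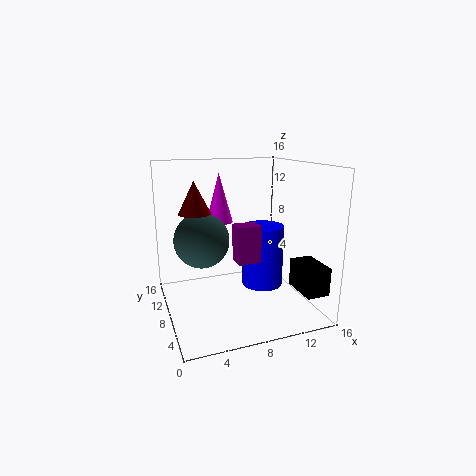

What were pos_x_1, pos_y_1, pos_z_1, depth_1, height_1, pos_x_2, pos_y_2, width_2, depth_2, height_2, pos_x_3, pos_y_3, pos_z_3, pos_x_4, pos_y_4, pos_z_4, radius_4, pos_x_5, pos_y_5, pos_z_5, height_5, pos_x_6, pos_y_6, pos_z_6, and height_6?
pos_x_1 = 7
pos_y_1 = 5
pos_z_1 = 6
depth_1 = 2
height_1 = 4
pos_x_2 = 13
pos_y_2 = 1
width_2 = 2.5
depth_2 = 4
height_2 = 3
pos_x_3 = 4
pos_y_3 = 8.5
pos_z_3 = 8
pos_x_4 = 12
pos_y_4 = 10
pos_z_4 = 1
radius_4 = 2.5
pos_x_5 = 2.5
pos_y_5 = 4.5
pos_z_5 = 12
height_5 = 3
pos_x_6 = 6.5
pos_y_6 = 10
pos_z_6 = 9.5
height_6 = 5.5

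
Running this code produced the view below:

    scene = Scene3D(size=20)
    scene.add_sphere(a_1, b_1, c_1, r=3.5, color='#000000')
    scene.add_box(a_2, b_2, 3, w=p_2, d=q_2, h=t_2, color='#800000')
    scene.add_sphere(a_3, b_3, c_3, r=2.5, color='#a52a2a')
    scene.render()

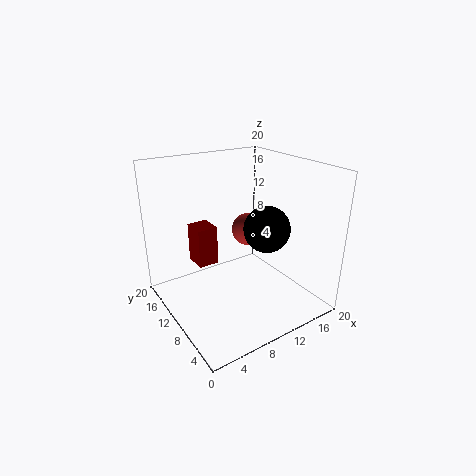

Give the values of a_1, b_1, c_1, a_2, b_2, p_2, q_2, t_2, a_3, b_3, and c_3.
a_1 = 15.5; b_1 = 10.5; c_1 = 9.75; a_2 = 7; b_2 = 16.25; p_2 = 3.25; q_2 = 3.75; t_2 = 6.25; a_3 = 14.5; b_3 = 14; c_3 = 8.75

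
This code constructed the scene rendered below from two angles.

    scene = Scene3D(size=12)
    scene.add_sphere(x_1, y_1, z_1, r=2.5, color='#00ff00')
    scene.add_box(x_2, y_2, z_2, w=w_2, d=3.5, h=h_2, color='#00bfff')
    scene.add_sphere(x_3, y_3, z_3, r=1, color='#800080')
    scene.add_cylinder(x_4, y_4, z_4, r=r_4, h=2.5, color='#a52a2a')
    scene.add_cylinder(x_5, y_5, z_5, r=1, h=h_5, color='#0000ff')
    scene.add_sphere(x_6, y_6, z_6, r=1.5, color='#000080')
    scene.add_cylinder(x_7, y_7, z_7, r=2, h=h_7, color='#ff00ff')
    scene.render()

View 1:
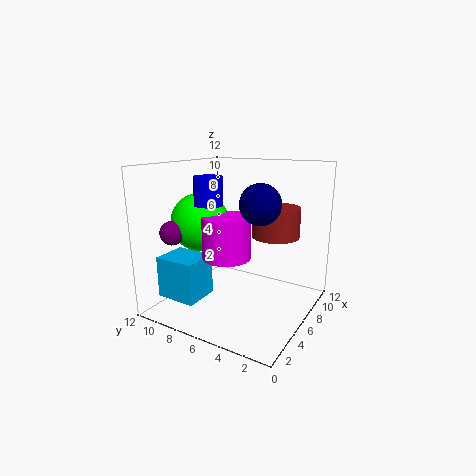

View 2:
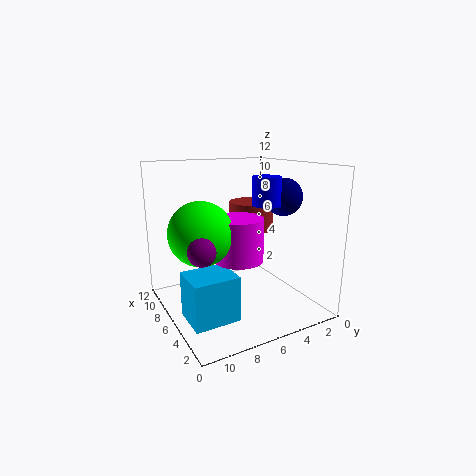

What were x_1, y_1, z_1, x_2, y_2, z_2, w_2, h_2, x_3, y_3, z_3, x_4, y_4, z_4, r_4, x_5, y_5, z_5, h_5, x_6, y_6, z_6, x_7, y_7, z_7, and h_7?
x_1 = 5.5, y_1 = 9.5, z_1 = 7, x_2 = 2, y_2 = 8, z_2 = 1, w_2 = 3, h_2 = 3.5, x_3 = 3, y_3 = 10.5, z_3 = 6.5, x_4 = 8, y_4 = 3.5, z_4 = 6, r_4 = 2, x_5 = 2, y_5 = 6, z_5 = 9.5, h_5 = 2, x_6 = 4, y_6 = 3, z_6 = 9.5, x_7 = 5, y_7 = 6.5, z_7 = 4.5, h_7 = 3.5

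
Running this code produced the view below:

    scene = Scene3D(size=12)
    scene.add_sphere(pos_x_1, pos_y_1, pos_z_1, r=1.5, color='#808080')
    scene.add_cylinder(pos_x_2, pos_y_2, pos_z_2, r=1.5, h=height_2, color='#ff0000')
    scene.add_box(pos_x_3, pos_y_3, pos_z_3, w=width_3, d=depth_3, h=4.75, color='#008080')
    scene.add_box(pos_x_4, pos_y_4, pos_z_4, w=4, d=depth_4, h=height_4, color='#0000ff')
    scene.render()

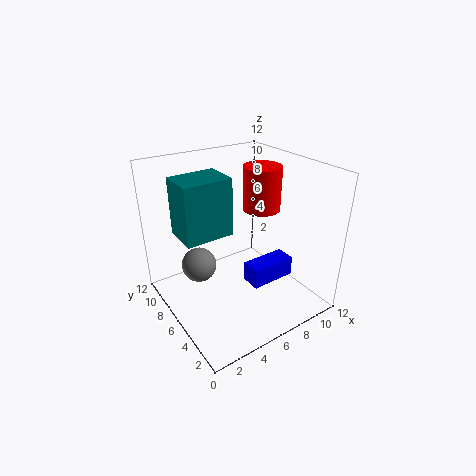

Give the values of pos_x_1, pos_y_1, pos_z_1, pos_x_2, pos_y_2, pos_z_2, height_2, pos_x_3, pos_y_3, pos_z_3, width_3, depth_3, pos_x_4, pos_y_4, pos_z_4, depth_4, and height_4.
pos_x_1 = 3.25; pos_y_1 = 8; pos_z_1 = 3.25; pos_x_2 = 7.75; pos_y_2 = 5.25; pos_z_2 = 8.5; height_2 = 3.5; pos_x_3 = 1.5; pos_y_3 = 6; pos_z_3 = 6.5; width_3 = 4; depth_3 = 3; pos_x_4 = 6.5; pos_y_4 = 4; pos_z_4 = 1.75; depth_4 = 1.75; height_4 = 1.75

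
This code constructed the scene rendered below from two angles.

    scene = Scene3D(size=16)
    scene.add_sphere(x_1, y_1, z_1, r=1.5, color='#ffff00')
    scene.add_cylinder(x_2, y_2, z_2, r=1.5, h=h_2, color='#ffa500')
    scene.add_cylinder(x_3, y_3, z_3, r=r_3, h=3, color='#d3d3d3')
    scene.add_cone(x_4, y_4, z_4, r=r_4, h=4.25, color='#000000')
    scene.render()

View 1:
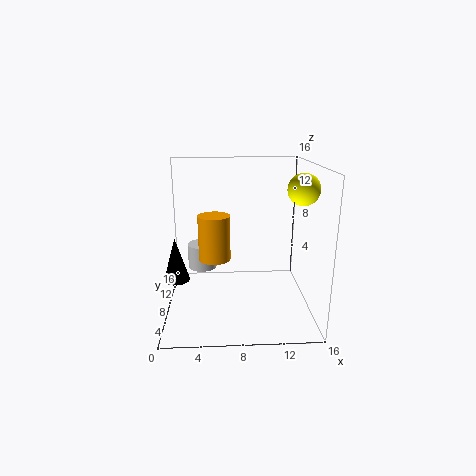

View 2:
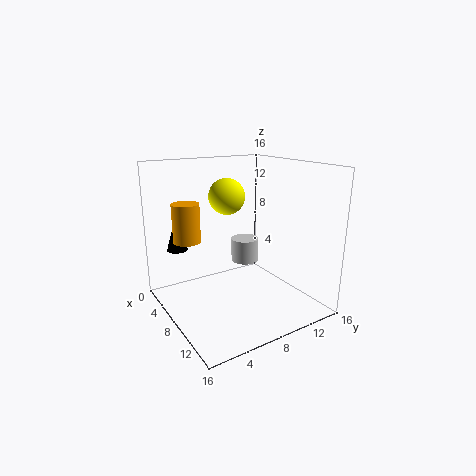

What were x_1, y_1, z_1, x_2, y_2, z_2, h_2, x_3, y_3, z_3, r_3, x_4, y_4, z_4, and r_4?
x_1 = 13.75, y_1 = 3.25, z_1 = 14.25, x_2 = 5.5, y_2 = 3, z_2 = 7.75, h_2 = 4.25, x_3 = 3.75, y_3 = 11.75, z_3 = 3, r_3 = 1.75, x_4 = 1.75, y_4 = 3.25, z_4 = 5.5, r_4 = 1.25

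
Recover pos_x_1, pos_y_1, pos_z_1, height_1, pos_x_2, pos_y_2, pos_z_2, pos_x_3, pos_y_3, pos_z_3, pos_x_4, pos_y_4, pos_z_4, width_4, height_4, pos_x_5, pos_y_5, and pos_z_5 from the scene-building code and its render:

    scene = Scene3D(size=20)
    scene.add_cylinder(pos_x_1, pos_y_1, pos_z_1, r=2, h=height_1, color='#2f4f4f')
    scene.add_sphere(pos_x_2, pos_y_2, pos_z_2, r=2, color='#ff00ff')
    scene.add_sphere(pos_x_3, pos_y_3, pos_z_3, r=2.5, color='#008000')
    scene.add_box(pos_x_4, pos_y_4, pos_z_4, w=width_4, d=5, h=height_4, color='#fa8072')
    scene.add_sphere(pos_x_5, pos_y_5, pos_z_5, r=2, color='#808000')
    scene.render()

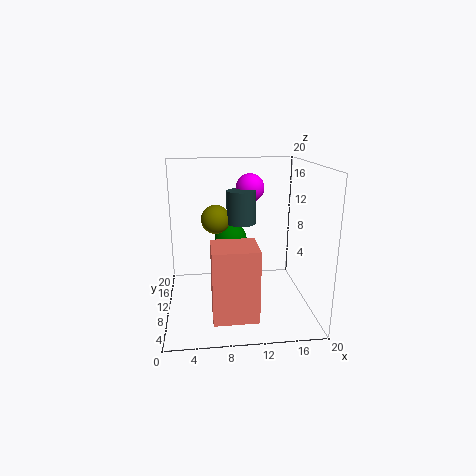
pos_x_1 = 10.5, pos_y_1 = 10.5, pos_z_1 = 12, height_1 = 4.5, pos_x_2 = 12, pos_y_2 = 12.5, pos_z_2 = 16.5, pos_x_3 = 9.5, pos_y_3 = 15.5, pos_z_3 = 8, pos_x_4 = 6, pos_y_4 = 0.5, pos_z_4 = 2.5, width_4 = 5.5, height_4 = 9, pos_x_5 = 7, pos_y_5 = 11, pos_z_5 = 12.5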